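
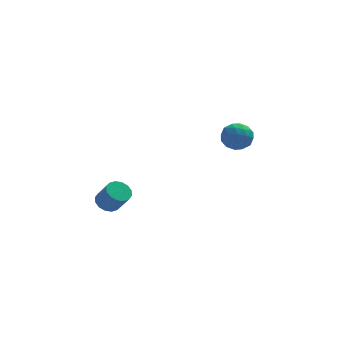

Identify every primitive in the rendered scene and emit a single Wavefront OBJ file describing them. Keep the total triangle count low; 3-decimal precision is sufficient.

v 3.285 2.246 0.709
v 4.297 2.308 0.395
v 3.403 0.532 0.745
v 4.415 0.594 0.431
v 4.139 0.925 1.401
v 4.067 1.984 1.379
v 3.633 0.856 -0.239
v 3.561 1.915 -0.261
v 4.513 1.449 -0.192
v 4.825 1.492 0.822
v 2.875 1.348 0.318
v 3.187 1.391 1.332
v 3.781 2.427 0.549
v 3.919 0.413 0.591
v 3.757 0.607 1.162
v 4.352 0.644 0.977
v 3.645 2.237 1.128
v 4.24 2.274 0.942
v 4.147 1.461 1.534
v 3.46 0.566 0.198
v 4.055 0.603 0.012
v 3.348 2.196 0.163
v 3.943 2.233 -0.022
v 3.553 1.379 -0.394
v 4.502 1.959 0.019
v 4.572 0.952 0.04
v 4.112 1.106 -0.353
v 4.069 1.728 -0.366
v 4.686 1.985 0.615
v 4.755 0.977 0.636
v 4.593 1.172 1.207
v 4.551 1.794 1.194
v 4.813 1.48 0.271
v 2.945 1.863 0.504
v 3.014 0.855 0.525
v 3.149 1.046 -0.054
v 3.107 1.668 -0.067
v 3.128 1.888 1.1
v 3.198 0.881 1.121
v 3.631 1.112 1.506
v 3.588 1.734 1.493
v 2.887 1.36 0.869
v -4.176 -2.271 -2.281
v -3.628 -1.678 -2.217
v -3.017 -2.375 -0.975
v -3.564 -2.969 -1.039
v -3.954 -1.551 -1.986
v -3.343 -2.248 -0.743
v -4.339 -1.617 -1.833
v -3.728 -2.314 -0.591
v -4.68 -1.858 -1.801
v -4.069 -2.555 -0.559
v -4.886 -2.21 -1.897
v -4.275 -2.907 -0.655
v -4.902 -2.579 -2.096
v -4.291 -3.276 -0.854
v -4.723 -2.865 -2.345
v -4.112 -3.562 -1.103
v -4.397 -2.992 -2.577
v -3.786 -3.689 -1.334
v -4.012 -2.926 -2.729
v -3.401 -3.623 -1.487
v -3.671 -2.685 -2.761
v -3.06 -3.382 -1.519
v -3.465 -2.333 -2.665
v -2.854 -3.03 -1.423
v -3.449 -1.964 -2.466
v -2.838 -2.661 -1.224
f 1 38 17
f 38 12 41
f 17 41 6
f 38 41 17
f 1 17 13
f 17 6 18
f 13 18 2
f 17 18 13
f 1 13 22
f 13 2 23
f 22 23 8
f 13 23 22
f 1 22 34
f 22 8 37
f 34 37 11
f 22 37 34
f 1 34 38
f 34 11 42
f 38 42 12
f 34 42 38
f 2 18 29
f 18 6 32
f 29 32 10
f 18 32 29
f 6 41 19
f 41 12 40
f 19 40 5
f 41 40 19
f 12 42 39
f 42 11 35
f 39 35 3
f 42 35 39
f 11 37 36
f 37 8 24
f 36 24 7
f 37 24 36
f 8 23 28
f 23 2 25
f 28 25 9
f 23 25 28
f 4 30 16
f 30 10 31
f 16 31 5
f 30 31 16
f 4 16 14
f 16 5 15
f 14 15 3
f 16 15 14
f 4 14 21
f 14 3 20
f 21 20 7
f 14 20 21
f 4 21 26
f 21 7 27
f 26 27 9
f 21 27 26
f 4 26 30
f 26 9 33
f 30 33 10
f 26 33 30
f 5 31 19
f 31 10 32
f 19 32 6
f 31 32 19
f 3 15 39
f 15 5 40
f 39 40 12
f 15 40 39
f 7 20 36
f 20 3 35
f 36 35 11
f 20 35 36
f 9 27 28
f 27 7 24
f 28 24 8
f 27 24 28
f 10 33 29
f 33 9 25
f 29 25 2
f 33 25 29
f 44 43 47
f 44 47 45
f 45 47 48
f 45 48 46
f 47 43 49
f 47 49 48
f 48 49 50
f 48 50 46
f 49 43 51
f 49 51 50
f 50 51 52
f 50 52 46
f 51 43 53
f 51 53 52
f 52 53 54
f 52 54 46
f 53 43 55
f 53 55 54
f 54 55 56
f 54 56 46
f 55 43 57
f 55 57 56
f 56 57 58
f 56 58 46
f 57 43 59
f 57 59 58
f 58 59 60
f 58 60 46
f 59 43 61
f 59 61 60
f 60 61 62
f 60 62 46
f 61 43 63
f 61 63 62
f 62 63 64
f 62 64 46
f 63 43 65
f 63 65 64
f 64 65 66
f 64 66 46
f 65 43 67
f 65 67 66
f 66 67 68
f 66 68 46
f 67 43 44
f 67 44 68
f 68 44 45
f 68 45 46



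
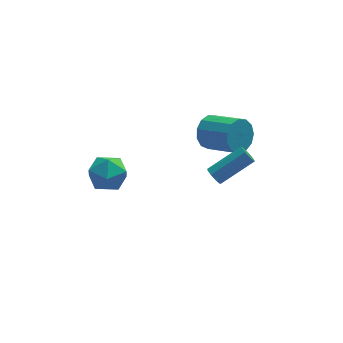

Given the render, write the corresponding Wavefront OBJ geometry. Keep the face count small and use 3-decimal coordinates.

v 1.021 -3.183 0.571
v 1.291 -3.469 0.216
v 3.049 -3.123 1.273
v 2.779 -2.837 1.629
v 1.283 -3.12 0.115
v 3.041 -2.775 1.172
v 1.153 -2.801 0.228
v 2.911 -2.456 1.285
v 0.961 -2.661 0.501
v 2.719 -2.315 1.558
v 0.797 -2.764 0.807
v 2.555 -2.419 1.865
v 0.738 -3.064 1.003
v 2.496 -2.718 2.061
v 0.811 -3.419 0.997
v 2.569 -3.073 2.054
v 0.983 -3.663 0.792
v 2.741 -3.318 1.849
v 1.173 -3.683 0.483
v 2.93 -3.337 1.54
v -3.898 1.125 -1.166
v -2.776 0.847 -1.207
v -4.324 -0.467 -2.053
v -3.202 -0.745 -2.094
v -3.761 -0.739 -1.081
v -3.497 0.244 -0.533
v -3.603 0.136 -2.727
v -3.339 1.119 -2.179
v -2.594 0.235 -2.172
v -2.691 -0.305 -1.154
v -4.409 0.685 -2.106
v -4.506 0.145 -1.088
v 1.734 0.488 0.324
v 2.331 0.522 -0.478
v 3.503 -0.894 0.335
v 2.906 -0.928 1.136
v 2.534 0.9 -0.113
v 3.706 -0.516 0.7
v 2.483 1.147 0.391
v 3.655 -0.269 1.204
v 2.194 1.185 0.874
v 3.367 -0.231 1.686
v 1.759 1.001 1.181
v 2.932 -0.415 1.994
v 1.316 0.655 1.217
v 2.489 -0.761 2.03
v 1.006 0.256 0.969
v 2.178 -1.16 1.781
v 0.927 -0.07 0.516
v 2.099 -1.486 1.329
v 1.104 -0.219 0.002
v 2.276 -1.635 0.815
v 1.481 -0.143 -0.41
v 2.653 -1.559 0.403
v 1.938 0.133 -0.589
v 3.11 -1.283 0.224
f 2 1 5
f 2 5 3
f 3 5 6
f 3 6 4
f 5 1 7
f 5 7 6
f 6 7 8
f 6 8 4
f 7 1 9
f 7 9 8
f 8 9 10
f 8 10 4
f 9 1 11
f 9 11 10
f 10 11 12
f 10 12 4
f 11 1 13
f 11 13 12
f 12 13 14
f 12 14 4
f 13 1 15
f 13 15 14
f 14 15 16
f 14 16 4
f 15 1 17
f 15 17 16
f 16 17 18
f 16 18 4
f 17 1 19
f 17 19 18
f 18 19 20
f 18 20 4
f 19 1 2
f 19 2 20
f 20 2 3
f 20 3 4
f 21 32 26
f 21 26 22
f 21 22 28
f 21 28 31
f 21 31 32
f 22 26 30
f 26 32 25
f 32 31 23
f 31 28 27
f 28 22 29
f 24 30 25
f 24 25 23
f 24 23 27
f 24 27 29
f 24 29 30
f 25 30 26
f 23 25 32
f 27 23 31
f 29 27 28
f 30 29 22
f 34 33 37
f 34 37 35
f 35 37 38
f 35 38 36
f 37 33 39
f 37 39 38
f 38 39 40
f 38 40 36
f 39 33 41
f 39 41 40
f 40 41 42
f 40 42 36
f 41 33 43
f 41 43 42
f 42 43 44
f 42 44 36
f 43 33 45
f 43 45 44
f 44 45 46
f 44 46 36
f 45 33 47
f 45 47 46
f 46 47 48
f 46 48 36
f 47 33 49
f 47 49 48
f 48 49 50
f 48 50 36
f 49 33 51
f 49 51 50
f 50 51 52
f 50 52 36
f 51 33 53
f 51 53 52
f 52 53 54
f 52 54 36
f 53 33 55
f 53 55 54
f 54 55 56
f 54 56 36
f 55 33 34
f 55 34 56
f 56 34 35
f 56 35 36



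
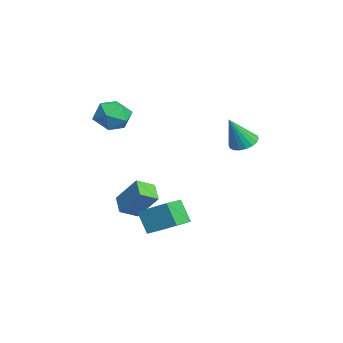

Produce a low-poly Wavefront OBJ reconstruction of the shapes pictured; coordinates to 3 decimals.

v -1.223 4.178 1.407
v -0.415 4.549 1.379
v -0.737 3.262 3.313
v -0.631 4.823 1.566
v -0.965 4.969 1.721
v -1.35 4.959 1.814
v -1.71 4.793 1.826
v -1.973 4.506 1.756
v -2.088 4.154 1.616
v -2.031 3.806 1.434
v -1.815 3.532 1.248
v -1.481 3.386 1.092
v -1.096 3.397 0.999
v -0.736 3.562 0.987
v -0.473 3.849 1.058
v -0.358 4.202 1.198
v -2.39 -2.656 -4.141
v -3.575 -2.738 -3.522
v -2.754 -1.574 -4.697
v -3.94 -1.656 -4.079
v -1.62 -1.564 -2.521
v -2.806 -1.646 -1.903
v -1.985 -0.482 -3.078
v -3.17 -0.564 -2.459
v -2.011 -2.522 4.267
v -1.427 -3.403 3.658
v -3.473 -2.577 2.942
v -2.889 -3.458 2.333
v -3.366 -3.689 3.432
v -2.463 -3.655 4.25
v -2.437 -2.325 2.35
v -1.534 -2.291 3.168
v -1.69 -3.281 2.474
v -2.264 -4.124 3.142
v -2.636 -1.856 3.458
v -3.21 -2.699 4.126
v -0.895 -0.435 -5.03
v -1.587 -0.908 -3.621
v 0.056 1.072 -4.057
v -0.636 0.598 -2.648
v 0.316 -1.378 -4.752
v -0.376 -1.852 -3.343
v 1.267 0.128 -3.779
v 0.575 -0.345 -2.37
f 2 1 4
f 2 4 3
f 4 1 5
f 4 5 3
f 5 1 6
f 5 6 3
f 6 1 7
f 6 7 3
f 7 1 8
f 7 8 3
f 8 1 9
f 8 9 3
f 9 1 10
f 9 10 3
f 10 1 11
f 10 11 3
f 11 1 12
f 11 12 3
f 12 1 13
f 12 13 3
f 13 1 14
f 13 14 3
f 14 1 15
f 14 15 3
f 15 1 16
f 15 16 3
f 16 1 2
f 16 2 3
f 18 20 17
f 21 18 17
f 17 20 19
f 19 21 17
f 18 24 20
f 22 18 21
f 22 24 18
f 20 24 19
f 23 21 19
f 19 24 23
f 23 22 21
f 24 22 23
f 25 36 30
f 25 30 26
f 25 26 32
f 25 32 35
f 25 35 36
f 26 30 34
f 30 36 29
f 36 35 27
f 35 32 31
f 32 26 33
f 28 34 29
f 28 29 27
f 28 27 31
f 28 31 33
f 28 33 34
f 29 34 30
f 27 29 36
f 31 27 35
f 33 31 32
f 34 33 26
f 38 40 37
f 41 38 37
f 37 40 39
f 39 41 37
f 38 44 40
f 42 38 41
f 42 44 38
f 40 44 39
f 43 41 39
f 39 44 43
f 43 42 41
f 44 42 43



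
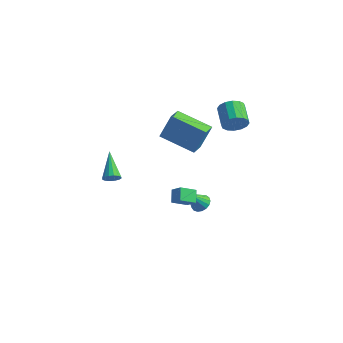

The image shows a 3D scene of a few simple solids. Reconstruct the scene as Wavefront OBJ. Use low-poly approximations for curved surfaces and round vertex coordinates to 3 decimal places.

v -0.419 -1.537 2.575
v -0.02 -0.971 4.018
v -0.601 -0.52 2.227
v -0.202 0.046 3.669
v 1.622 -1.386 1.951
v 2.021 -0.82 3.393
v 1.44 -0.369 1.602
v 1.839 0.197 3.045
v 2.779 1.07 3.044
v 3.214 1.16 3.673
v 2.415 2.141 4.085
v 1.981 2.05 3.456
v 3.374 1.404 3.402
v 2.575 2.385 3.813
v 3.374 1.558 3.034
v 2.575 2.539 3.445
v 3.215 1.582 2.669
v 2.416 2.563 3.081
v 2.939 1.468 2.405
v 2.141 2.449 2.816
v 2.621 1.247 2.312
v 1.822 2.228 2.723
v 2.345 0.979 2.415
v 1.546 1.96 2.827
v 2.185 0.735 2.687
v 1.386 1.716 3.098
v 2.185 0.581 3.055
v 1.386 1.562 3.466
v 2.344 0.557 3.419
v 1.545 1.538 3.831
v 2.619 0.671 3.684
v 1.821 1.652 4.095
v 2.938 0.892 3.777
v 2.139 1.873 4.188
v 0.788 0.919 -4.588
v 1.297 1.099 -4.283
v 0.312 0.201 -3.372
v 1.102 1.316 -4.23
v 0.835 1.443 -4.26
v 0.558 1.449 -4.365
v 0.333 1.334 -4.521
v 0.212 1.124 -4.692
v 0.224 0.867 -4.84
v 0.364 0.621 -4.929
v 0.602 0.444 -4.941
v 0.882 0.376 -4.872
v 1.141 0.432 -4.737
v 1.319 0.599 -4.569
v 1.375 0.84 -4.405
v 0.687 -2.18 -2.131
v 1.287 -2.276 -1.596
v 0.354 -1.565 -1.647
v 0.954 -1.662 -1.111
v 1.266 -1.458 -2.649
v 1.866 -1.555 -2.113
v 0.933 -0.844 -2.164
v 1.533 -0.94 -1.629
v -2.132 -3.687 -0.137
v -1.902 -3.846 0.314
v -3.068 -2.393 0.797
v -1.736 -3.653 0.213
v -1.675 -3.469 0.019
v -1.737 -3.344 -0.217
v -1.905 -3.31 -0.431
v -2.133 -3.378 -0.567
v -2.362 -3.528 -0.587
v -2.529 -3.722 -0.487
v -2.589 -3.906 -0.292
v -2.527 -4.031 -0.056
v -2.36 -4.064 0.158
v -2.131 -3.997 0.294
f 2 4 1
f 5 2 1
f 1 4 3
f 3 5 1
f 2 8 4
f 6 2 5
f 6 8 2
f 4 8 3
f 7 5 3
f 3 8 7
f 7 6 5
f 8 6 7
f 10 9 13
f 10 13 11
f 11 13 14
f 11 14 12
f 13 9 15
f 13 15 14
f 14 15 16
f 14 16 12
f 15 9 17
f 15 17 16
f 16 17 18
f 16 18 12
f 17 9 19
f 17 19 18
f 18 19 20
f 18 20 12
f 19 9 21
f 19 21 20
f 20 21 22
f 20 22 12
f 21 9 23
f 21 23 22
f 22 23 24
f 22 24 12
f 23 9 25
f 23 25 24
f 24 25 26
f 24 26 12
f 25 9 27
f 25 27 26
f 26 27 28
f 26 28 12
f 27 9 29
f 27 29 28
f 28 29 30
f 28 30 12
f 29 9 31
f 29 31 30
f 30 31 32
f 30 32 12
f 31 9 33
f 31 33 32
f 32 33 34
f 32 34 12
f 33 9 10
f 33 10 34
f 34 10 11
f 34 11 12
f 36 35 38
f 36 38 37
f 38 35 39
f 38 39 37
f 39 35 40
f 39 40 37
f 40 35 41
f 40 41 37
f 41 35 42
f 41 42 37
f 42 35 43
f 42 43 37
f 43 35 44
f 43 44 37
f 44 35 45
f 44 45 37
f 45 35 46
f 45 46 37
f 46 35 47
f 46 47 37
f 47 35 48
f 47 48 37
f 48 35 49
f 48 49 37
f 49 35 36
f 49 36 37
f 51 53 50
f 54 51 50
f 50 53 52
f 52 54 50
f 51 57 53
f 55 51 54
f 55 57 51
f 53 57 52
f 56 54 52
f 52 57 56
f 56 55 54
f 57 55 56
f 59 58 61
f 59 61 60
f 61 58 62
f 61 62 60
f 62 58 63
f 62 63 60
f 63 58 64
f 63 64 60
f 64 58 65
f 64 65 60
f 65 58 66
f 65 66 60
f 66 58 67
f 66 67 60
f 67 58 68
f 67 68 60
f 68 58 69
f 68 69 60
f 69 58 70
f 69 70 60
f 70 58 71
f 70 71 60
f 71 58 59
f 71 59 60



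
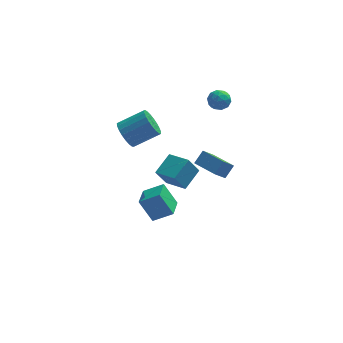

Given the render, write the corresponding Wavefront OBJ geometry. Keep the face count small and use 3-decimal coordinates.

v -0.615 0.858 -0.164
v -0.069 1.366 0.547
v 0.061 1.427 -1.09
v 0.607 1.935 -0.379
v 0.533 -0.435 -0.121
v 1.079 0.073 0.59
v 1.209 0.134 -1.047
v 1.755 0.642 -0.336
v 1.158 3.635 3.586
v 1.521 3.444 4.247
v 0.479 2.576 3.653
v 0.842 2.385 4.314
v 0.349 2.987 4.301
v 0.768 3.641 4.259
v 1.232 2.379 3.641
v 1.651 3.033 3.599
v 1.566 2.668 4.281
v 1.021 3.044 4.689
v 0.979 2.976 3.211
v 0.434 3.352 3.619
v 1.399 3.632 3.911
v 0.601 2.388 3.989
v 0.311 2.741 3.981
v 0.524 2.629 4.37
v 0.956 3.748 3.918
v 1.17 3.636 4.306
v 0.481 3.367 4.338
v 0.83 2.384 3.594
v 1.044 2.272 3.982
v 1.476 3.391 3.53
v 1.689 3.279 3.919
v 1.519 2.653 3.562
v 1.639 3.064 4.319
v 1.24 2.442 4.359
v 1.469 2.438 3.963
v 1.716 2.823 3.939
v 1.318 3.285 4.559
v 0.919 2.663 4.598
v 0.629 3.016 4.59
v 0.876 3.401 4.566
v 1.345 2.829 4.579
v 1.081 3.357 3.302
v 0.682 2.735 3.341
v 1.124 2.619 3.334
v 1.371 3.004 3.31
v 0.76 3.578 3.541
v 0.361 2.956 3.581
v 0.284 3.197 3.961
v 0.531 3.582 3.937
v 0.655 3.191 3.321
v -3.195 -0.046 -4.88
v -4.008 0.431 -3.418
v -2.875 1.429 -5.184
v -3.689 1.907 -3.722
v -1.931 -0.167 -4.138
v -2.745 0.311 -2.676
v -1.612 1.309 -4.442
v -2.425 1.786 -2.98
v -4.737 0.401 3.126
v -4.273 -0.139 2.453
v -2.658 0.118 3.361
v -3.123 0.659 4.034
v -4.244 0.236 2.296
v -2.63 0.493 3.203
v -4.301 0.639 2.282
v -2.686 0.896 3.189
v -4.433 1.001 2.414
v -2.818 1.259 3.321
v -4.617 1.26 2.669
v -3.003 1.517 3.576
v -4.823 1.37 3.003
v -3.208 1.627 3.911
v -5.013 1.312 3.359
v -3.399 1.57 4.266
v -5.156 1.098 3.674
v -3.541 1.355 4.582
v -5.227 0.762 3.895
v -3.612 1.02 4.802
v -5.213 0.364 3.983
v -3.598 0.622 4.89
v -5.116 -0.027 3.922
v -3.502 0.23 4.83
v -4.955 -0.344 3.724
v -3.34 -0.087 4.632
v -4.755 -0.533 3.423
v -3.14 -0.275 4.33
v -4.553 -0.559 3.07
v -2.938 -0.302 3.978
v -4.382 -0.42 2.727
v -2.767 -0.163 3.635
v -2.415 -1.472 0.132
v -3.068 -1.726 1.379
v -1.541 -0.361 0.816
v -2.194 -0.615 2.063
v -1.346 -2.525 0.477
v -1.999 -2.779 1.724
v -0.472 -1.414 1.161
v -1.125 -1.668 2.408
f 2 4 1
f 5 2 1
f 1 4 3
f 3 5 1
f 2 8 4
f 6 2 5
f 6 8 2
f 4 8 3
f 7 5 3
f 3 8 7
f 7 6 5
f 8 6 7
f 9 46 25
f 46 20 49
f 25 49 14
f 46 49 25
f 9 25 21
f 25 14 26
f 21 26 10
f 25 26 21
f 9 21 30
f 21 10 31
f 30 31 16
f 21 31 30
f 9 30 42
f 30 16 45
f 42 45 19
f 30 45 42
f 9 42 46
f 42 19 50
f 46 50 20
f 42 50 46
f 10 26 37
f 26 14 40
f 37 40 18
f 26 40 37
f 14 49 27
f 49 20 48
f 27 48 13
f 49 48 27
f 20 50 47
f 50 19 43
f 47 43 11
f 50 43 47
f 19 45 44
f 45 16 32
f 44 32 15
f 45 32 44
f 16 31 36
f 31 10 33
f 36 33 17
f 31 33 36
f 12 38 24
f 38 18 39
f 24 39 13
f 38 39 24
f 12 24 22
f 24 13 23
f 22 23 11
f 24 23 22
f 12 22 29
f 22 11 28
f 29 28 15
f 22 28 29
f 12 29 34
f 29 15 35
f 34 35 17
f 29 35 34
f 12 34 38
f 34 17 41
f 38 41 18
f 34 41 38
f 13 39 27
f 39 18 40
f 27 40 14
f 39 40 27
f 11 23 47
f 23 13 48
f 47 48 20
f 23 48 47
f 15 28 44
f 28 11 43
f 44 43 19
f 28 43 44
f 17 35 36
f 35 15 32
f 36 32 16
f 35 32 36
f 18 41 37
f 41 17 33
f 37 33 10
f 41 33 37
f 52 54 51
f 55 52 51
f 51 54 53
f 53 55 51
f 52 58 54
f 56 52 55
f 56 58 52
f 54 58 53
f 57 55 53
f 53 58 57
f 57 56 55
f 58 56 57
f 60 59 63
f 60 63 61
f 61 63 64
f 61 64 62
f 63 59 65
f 63 65 64
f 64 65 66
f 64 66 62
f 65 59 67
f 65 67 66
f 66 67 68
f 66 68 62
f 67 59 69
f 67 69 68
f 68 69 70
f 68 70 62
f 69 59 71
f 69 71 70
f 70 71 72
f 70 72 62
f 71 59 73
f 71 73 72
f 72 73 74
f 72 74 62
f 73 59 75
f 73 75 74
f 74 75 76
f 74 76 62
f 75 59 77
f 75 77 76
f 76 77 78
f 76 78 62
f 77 59 79
f 77 79 78
f 78 79 80
f 78 80 62
f 79 59 81
f 79 81 80
f 80 81 82
f 80 82 62
f 81 59 83
f 81 83 82
f 82 83 84
f 82 84 62
f 83 59 85
f 83 85 84
f 84 85 86
f 84 86 62
f 85 59 87
f 85 87 86
f 86 87 88
f 86 88 62
f 87 59 89
f 87 89 88
f 88 89 90
f 88 90 62
f 89 59 60
f 89 60 90
f 90 60 61
f 90 61 62
f 92 94 91
f 95 92 91
f 91 94 93
f 93 95 91
f 92 98 94
f 96 92 95
f 96 98 92
f 94 98 93
f 97 95 93
f 93 98 97
f 97 96 95
f 98 96 97



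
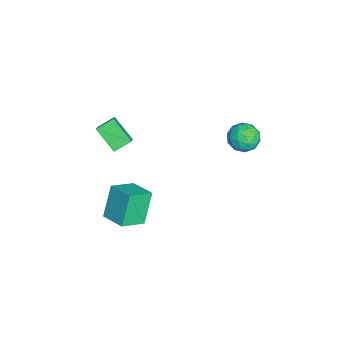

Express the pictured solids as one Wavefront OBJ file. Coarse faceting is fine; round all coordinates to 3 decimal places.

v -2.018 2.782 3.723
v -1.357 2.865 3.175
v -1.383 1.695 4.325
v -0.722 1.778 3.777
v -0.858 2.376 4.383
v -1.25 3.048 4.011
v -1.49 1.512 3.489
v -1.882 2.184 3.117
v -1.031 2.079 3.031
v -0.64 2.614 3.583
v -2.1 1.946 3.917
v -1.709 2.481 4.469
v -1.743 2.919 3.396
v -0.997 1.641 4.104
v -1.077 1.993 4.46
v -0.688 2.041 4.138
v -1.68 3.027 3.887
v -1.292 3.075 3.565
v -0.998 2.788 4.275
v -1.448 1.485 3.935
v -1.06 1.533 3.613
v -2.052 2.519 3.362
v -1.663 2.567 3.04
v -1.742 1.772 3.225
v -1.163 2.506 2.989
v -0.79 1.867 3.343
v -1.241 1.711 3.174
v -1.472 2.105 2.955
v -0.933 2.82 3.314
v -0.56 2.181 3.668
v -0.64 2.533 4.024
v -0.87 2.928 3.805
v -0.741 2.358 3.229
v -2.18 2.379 3.832
v -1.807 1.74 4.186
v -1.87 1.632 3.695
v -2.1 2.027 3.476
v -1.95 2.693 4.157
v -1.577 2.054 4.511
v -1.268 2.455 4.545
v -1.499 2.849 4.326
v -1.999 2.202 4.271
v 2.106 -3.151 1.218
v 1.278 -2.813 2.746
v 3.026 -2.238 1.515
v 2.199 -1.9 3.043
v 2.881 -4.14 1.857
v 2.054 -3.802 3.385
v 3.802 -3.227 2.154
v 2.974 -2.889 3.682
v -3.133 -4.813 2.432
v -2.367 -4.818 3.075
v -3.516 -3.989 2.895
v -2.75 -3.994 3.538
v -2.33 -3.906 1.482
v -1.564 -3.911 2.125
v -2.713 -3.082 1.945
v -1.947 -3.087 2.588
f 1 38 17
f 38 12 41
f 17 41 6
f 38 41 17
f 1 17 13
f 17 6 18
f 13 18 2
f 17 18 13
f 1 13 22
f 13 2 23
f 22 23 8
f 13 23 22
f 1 22 34
f 22 8 37
f 34 37 11
f 22 37 34
f 1 34 38
f 34 11 42
f 38 42 12
f 34 42 38
f 2 18 29
f 18 6 32
f 29 32 10
f 18 32 29
f 6 41 19
f 41 12 40
f 19 40 5
f 41 40 19
f 12 42 39
f 42 11 35
f 39 35 3
f 42 35 39
f 11 37 36
f 37 8 24
f 36 24 7
f 37 24 36
f 8 23 28
f 23 2 25
f 28 25 9
f 23 25 28
f 4 30 16
f 30 10 31
f 16 31 5
f 30 31 16
f 4 16 14
f 16 5 15
f 14 15 3
f 16 15 14
f 4 14 21
f 14 3 20
f 21 20 7
f 14 20 21
f 4 21 26
f 21 7 27
f 26 27 9
f 21 27 26
f 4 26 30
f 26 9 33
f 30 33 10
f 26 33 30
f 5 31 19
f 31 10 32
f 19 32 6
f 31 32 19
f 3 15 39
f 15 5 40
f 39 40 12
f 15 40 39
f 7 20 36
f 20 3 35
f 36 35 11
f 20 35 36
f 9 27 28
f 27 7 24
f 28 24 8
f 27 24 28
f 10 33 29
f 33 9 25
f 29 25 2
f 33 25 29
f 44 46 43
f 47 44 43
f 43 46 45
f 45 47 43
f 44 50 46
f 48 44 47
f 48 50 44
f 46 50 45
f 49 47 45
f 45 50 49
f 49 48 47
f 50 48 49
f 52 54 51
f 55 52 51
f 51 54 53
f 53 55 51
f 52 58 54
f 56 52 55
f 56 58 52
f 54 58 53
f 57 55 53
f 53 58 57
f 57 56 55
f 58 56 57



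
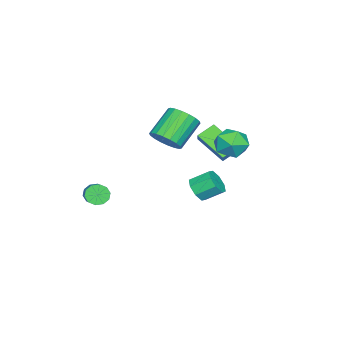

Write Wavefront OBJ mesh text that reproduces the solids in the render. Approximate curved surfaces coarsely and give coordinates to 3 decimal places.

v 2.149 -3.777 -2.519
v 2.456 -3.737 -3.033
v 3.757 -2.942 -2.195
v 3.451 -2.983 -1.681
v 2.248 -3.432 -3
v 3.549 -2.637 -2.161
v 2.002 -3.259 -2.783
v 3.304 -2.464 -1.944
v 1.813 -3.284 -2.465
v 3.114 -2.489 -1.626
v 1.752 -3.497 -2.168
v 3.053 -2.703 -1.329
v 1.843 -3.818 -2.005
v 3.144 -3.023 -1.167
v 2.051 -4.123 -2.039
v 3.352 -3.328 -1.2
v 2.296 -4.296 -2.256
v 3.598 -3.501 -1.417
v 2.486 -4.271 -2.574
v 3.787 -3.476 -1.735
v 2.547 -4.057 -2.871
v 3.848 -3.263 -2.032
v -2.296 1.596 -0.528
v -2.651 0.127 0.449
v -1.728 1.846 0.053
v -2.083 0.376 1.03
v -1.557 1.084 -1.03
v -1.912 -0.386 -0.053
v -0.989 1.333 -0.449
v -1.344 -0.136 0.528
v 0.287 3.016 2.098
v 1.066 3.503 1.918
v 0.994 1.737 1.702
v 1.773 2.224 1.522
v 1.475 2.128 2.404
v 1.038 2.918 2.648
v 1.022 2.322 0.972
v 0.585 3.112 1.216
v 1.52 3.073 1.222
v 1.8 2.954 2.107
v 0.26 2.286 1.513
v 0.54 2.167 2.398
v -1.814 -0.35 -3.501
v -1.102 -0.125 -3.424
v -1.455 0.775 -2.801
v -2.166 0.55 -2.879
v -1.354 0.098 -3.889
v -1.707 0.999 -3.267
v -1.875 0.059 -4.127
v -2.228 0.959 -3.504
v -2.36 -0.22 -3.998
v -2.713 0.68 -3.376
v -2.525 -0.575 -3.579
v -2.878 0.325 -2.956
v -2.273 -0.799 -3.113
v -2.626 0.102 -2.491
v -1.752 -0.759 -2.876
v -2.105 0.141 -2.253
v -1.267 -0.48 -3.004
v -1.62 0.42 -2.382
v -0.273 -1.305 0.419
v 0.073 -1.869 0.999
v -1.241 -1.499 2.141
v -1.587 -0.935 1.561
v 0.248 -1.531 1.091
v -1.066 -1.161 2.233
v 0.32 -1.148 1.05
v -0.994 -0.779 2.192
v 0.274 -0.796 0.884
v -1.04 -0.427 2.026
v 0.121 -0.545 0.626
v -1.194 -0.176 1.768
v -0.111 -0.445 0.327
v -1.425 -0.075 1.469
v -0.375 -0.514 0.046
v -1.689 -0.145 1.188
v -0.619 -0.741 -0.161
v -1.933 -0.371 0.981
v -0.794 -1.079 -0.253
v -2.108 -0.709 0.889
v -0.866 -1.461 -0.212
v -2.18 -1.092 0.93
v -0.82 -1.813 -0.046
v -2.134 -1.444 1.096
v -0.666 -2.064 0.212
v -1.981 -1.695 1.354
v -0.435 -2.165 0.511
v -1.749 -1.795 1.653
v -0.171 -2.095 0.792
v -1.485 -1.726 1.934
f 2 1 5
f 2 5 3
f 3 5 6
f 3 6 4
f 5 1 7
f 5 7 6
f 6 7 8
f 6 8 4
f 7 1 9
f 7 9 8
f 8 9 10
f 8 10 4
f 9 1 11
f 9 11 10
f 10 11 12
f 10 12 4
f 11 1 13
f 11 13 12
f 12 13 14
f 12 14 4
f 13 1 15
f 13 15 14
f 14 15 16
f 14 16 4
f 15 1 17
f 15 17 16
f 16 17 18
f 16 18 4
f 17 1 19
f 17 19 18
f 18 19 20
f 18 20 4
f 19 1 21
f 19 21 20
f 20 21 22
f 20 22 4
f 21 1 2
f 21 2 22
f 22 2 3
f 22 3 4
f 24 26 23
f 27 24 23
f 23 26 25
f 25 27 23
f 24 30 26
f 28 24 27
f 28 30 24
f 26 30 25
f 29 27 25
f 25 30 29
f 29 28 27
f 30 28 29
f 31 42 36
f 31 36 32
f 31 32 38
f 31 38 41
f 31 41 42
f 32 36 40
f 36 42 35
f 42 41 33
f 41 38 37
f 38 32 39
f 34 40 35
f 34 35 33
f 34 33 37
f 34 37 39
f 34 39 40
f 35 40 36
f 33 35 42
f 37 33 41
f 39 37 38
f 40 39 32
f 44 43 47
f 44 47 45
f 45 47 48
f 45 48 46
f 47 43 49
f 47 49 48
f 48 49 50
f 48 50 46
f 49 43 51
f 49 51 50
f 50 51 52
f 50 52 46
f 51 43 53
f 51 53 52
f 52 53 54
f 52 54 46
f 53 43 55
f 53 55 54
f 54 55 56
f 54 56 46
f 55 43 57
f 55 57 56
f 56 57 58
f 56 58 46
f 57 43 59
f 57 59 58
f 58 59 60
f 58 60 46
f 59 43 44
f 59 44 60
f 60 44 45
f 60 45 46
f 62 61 65
f 62 65 63
f 63 65 66
f 63 66 64
f 65 61 67
f 65 67 66
f 66 67 68
f 66 68 64
f 67 61 69
f 67 69 68
f 68 69 70
f 68 70 64
f 69 61 71
f 69 71 70
f 70 71 72
f 70 72 64
f 71 61 73
f 71 73 72
f 72 73 74
f 72 74 64
f 73 61 75
f 73 75 74
f 74 75 76
f 74 76 64
f 75 61 77
f 75 77 76
f 76 77 78
f 76 78 64
f 77 61 79
f 77 79 78
f 78 79 80
f 78 80 64
f 79 61 81
f 79 81 80
f 80 81 82
f 80 82 64
f 81 61 83
f 81 83 82
f 82 83 84
f 82 84 64
f 83 61 85
f 83 85 84
f 84 85 86
f 84 86 64
f 85 61 87
f 85 87 86
f 86 87 88
f 86 88 64
f 87 61 89
f 87 89 88
f 88 89 90
f 88 90 64
f 89 61 62
f 89 62 90
f 90 62 63
f 90 63 64



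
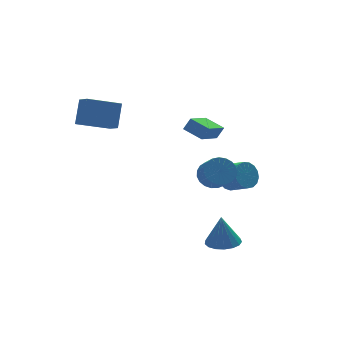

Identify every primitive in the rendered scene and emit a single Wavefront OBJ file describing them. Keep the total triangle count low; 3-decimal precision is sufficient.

v 3.103 -0.123 -1.352
v 3.905 -0.006 -1.808
v 4.419 -1.099 -1.183
v 3.617 -1.217 -0.728
v 3.958 0.232 -1.435
v 4.473 -0.862 -0.811
v 3.816 0.388 -1.044
v 4.33 -0.705 -0.419
v 3.51 0.427 -0.723
v 4.024 -0.666 -0.099
v 3.11 0.341 -0.546
v 3.625 -0.753 0.078
v 2.71 0.147 -0.554
v 3.224 -0.946 0.07
v 2.399 -0.108 -0.745
v 2.913 -1.201 -0.12
v 2.249 -0.367 -1.075
v 2.763 -1.46 -0.45
v 2.295 -0.57 -1.468
v 2.81 -1.663 -0.844
v 2.526 -0.671 -1.835
v 3.041 -1.764 -1.211
v 2.889 -0.646 -2.091
v 3.404 -1.739 -1.467
v 3.301 -0.502 -2.178
v 3.816 -1.595 -1.554
v 3.668 -0.271 -2.076
v 4.182 -1.364 -1.451
v 1.256 -3.079 -4.492
v 1.866 -2.262 -4.528
v 1.184 -2.941 -2.568
v 1.416 -2.074 -4.558
v 0.93 -2.116 -4.573
v 0.519 -2.379 -4.57
v 0.276 -2.802 -4.549
v 0.258 -3.289 -4.514
v 0.469 -3.727 -4.475
v 0.86 -4.018 -4.439
v 1.342 -4.093 -4.416
v 1.804 -3.936 -4.41
v 2.141 -3.582 -4.422
v 2.275 -3.114 -4.451
v 2.176 -2.637 -4.489
v 1.715 -0.856 -0.423
v 2.11 -1.426 -1.087
v 2.02 -2.474 -0.241
v 1.625 -1.904 0.423
v 2.431 -1.294 -0.89
v 2.341 -2.342 -0.044
v 2.628 -1.086 -0.611
v 2.538 -2.134 0.235
v 2.667 -0.839 -0.301
v 2.577 -1.887 0.545
v 2.542 -0.594 -0.011
v 2.452 -1.643 0.835
v 2.273 -0.395 0.207
v 2.184 -1.443 1.053
v 1.909 -0.275 0.317
v 1.819 -1.324 1.163
v 1.51 -0.256 0.298
v 1.42 -1.305 1.144
v 1.147 -0.341 0.155
v 1.057 -1.389 1.001
v 0.883 -0.514 -0.088
v 0.793 -1.562 0.758
v 0.762 -0.747 -0.389
v 0.672 -1.795 0.457
v 0.806 -0.998 -0.696
v 0.716 -2.047 0.15
v 1.007 -1.225 -0.956
v 0.917 -2.273 -0.11
v 1.33 -1.388 -1.123
v 1.241 -2.436 -0.277
v 1.721 -1.459 -1.17
v 1.631 -2.507 -0.324
v -2.48 2.624 2.525
v -4.476 2.824 3.243
v -2.559 3.575 2.041
v -4.555 3.775 2.759
v -1.885 3.405 3.961
v -3.881 3.605 4.679
v -1.964 4.356 3.477
v -3.96 4.556 4.195
v 0.76 -1.332 2.835
v 1.179 -1.372 3.562
v 0.161 -0.251 3.241
v 0.58 -0.291 3.967
v 2.22 -0.229 2.053
v 2.639 -0.269 2.779
v 1.621 0.852 2.458
v 2.04 0.812 3.185
f 2 1 5
f 2 5 3
f 3 5 6
f 3 6 4
f 5 1 7
f 5 7 6
f 6 7 8
f 6 8 4
f 7 1 9
f 7 9 8
f 8 9 10
f 8 10 4
f 9 1 11
f 9 11 10
f 10 11 12
f 10 12 4
f 11 1 13
f 11 13 12
f 12 13 14
f 12 14 4
f 13 1 15
f 13 15 14
f 14 15 16
f 14 16 4
f 15 1 17
f 15 17 16
f 16 17 18
f 16 18 4
f 17 1 19
f 17 19 18
f 18 19 20
f 18 20 4
f 19 1 21
f 19 21 20
f 20 21 22
f 20 22 4
f 21 1 23
f 21 23 22
f 22 23 24
f 22 24 4
f 23 1 25
f 23 25 24
f 24 25 26
f 24 26 4
f 25 1 27
f 25 27 26
f 26 27 28
f 26 28 4
f 27 1 2
f 27 2 28
f 28 2 3
f 28 3 4
f 30 29 32
f 30 32 31
f 32 29 33
f 32 33 31
f 33 29 34
f 33 34 31
f 34 29 35
f 34 35 31
f 35 29 36
f 35 36 31
f 36 29 37
f 36 37 31
f 37 29 38
f 37 38 31
f 38 29 39
f 38 39 31
f 39 29 40
f 39 40 31
f 40 29 41
f 40 41 31
f 41 29 42
f 41 42 31
f 42 29 43
f 42 43 31
f 43 29 30
f 43 30 31
f 45 44 48
f 45 48 46
f 46 48 49
f 46 49 47
f 48 44 50
f 48 50 49
f 49 50 51
f 49 51 47
f 50 44 52
f 50 52 51
f 51 52 53
f 51 53 47
f 52 44 54
f 52 54 53
f 53 54 55
f 53 55 47
f 54 44 56
f 54 56 55
f 55 56 57
f 55 57 47
f 56 44 58
f 56 58 57
f 57 58 59
f 57 59 47
f 58 44 60
f 58 60 59
f 59 60 61
f 59 61 47
f 60 44 62
f 60 62 61
f 61 62 63
f 61 63 47
f 62 44 64
f 62 64 63
f 63 64 65
f 63 65 47
f 64 44 66
f 64 66 65
f 65 66 67
f 65 67 47
f 66 44 68
f 66 68 67
f 67 68 69
f 67 69 47
f 68 44 70
f 68 70 69
f 69 70 71
f 69 71 47
f 70 44 72
f 70 72 71
f 71 72 73
f 71 73 47
f 72 44 74
f 72 74 73
f 73 74 75
f 73 75 47
f 74 44 45
f 74 45 75
f 75 45 46
f 75 46 47
f 77 79 76
f 80 77 76
f 76 79 78
f 78 80 76
f 77 83 79
f 81 77 80
f 81 83 77
f 79 83 78
f 82 80 78
f 78 83 82
f 82 81 80
f 83 81 82
f 85 87 84
f 88 85 84
f 84 87 86
f 86 88 84
f 85 91 87
f 89 85 88
f 89 91 85
f 87 91 86
f 90 88 86
f 86 91 90
f 90 89 88
f 91 89 90



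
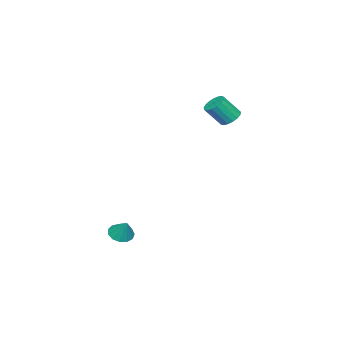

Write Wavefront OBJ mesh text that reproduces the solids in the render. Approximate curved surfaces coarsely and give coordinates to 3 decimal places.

v -3.635 1.172 2.317
v -3.113 1.592 2.307
v -2.543 0.909 3.414
v -3.065 0.488 3.423
v -3.323 1.734 2.503
v -2.753 1.051 3.61
v -3.604 1.748 2.657
v -3.034 1.065 3.763
v -3.893 1.63 2.732
v -3.323 0.947 3.839
v -4.122 1.406 2.712
v -3.552 0.723 3.819
v -4.24 1.129 2.602
v -3.67 0.446 3.709
v -4.219 0.862 2.426
v -3.649 0.179 3.533
v -4.064 0.665 2.225
v -3.494 -0.018 3.332
v -3.811 0.585 2.045
v -3.241 -0.098 3.152
v -3.518 0.639 1.928
v -2.948 -0.044 3.034
v -3.251 0.815 1.899
v -2.681 0.132 3.006
v -3.073 1.072 1.966
v -2.503 0.389 3.073
v -3.023 1.353 2.113
v -2.453 0.67 3.22
v 2.394 -1.887 -4.33
v 3.062 -1.987 -4.514
v 2.746 -1.333 -3.35
v 2.954 -1.641 -4.67
v 2.669 -1.373 -4.719
v 2.296 -1.269 -4.644
v 1.954 -1.36 -4.47
v 1.752 -1.619 -4.251
v 1.754 -1.962 -4.058
v 1.958 -2.282 -3.951
v 2.301 -2.476 -3.965
v 2.674 -2.483 -4.094
v 2.957 -2.301 -4.299
f 2 1 5
f 2 5 3
f 3 5 6
f 3 6 4
f 5 1 7
f 5 7 6
f 6 7 8
f 6 8 4
f 7 1 9
f 7 9 8
f 8 9 10
f 8 10 4
f 9 1 11
f 9 11 10
f 10 11 12
f 10 12 4
f 11 1 13
f 11 13 12
f 12 13 14
f 12 14 4
f 13 1 15
f 13 15 14
f 14 15 16
f 14 16 4
f 15 1 17
f 15 17 16
f 16 17 18
f 16 18 4
f 17 1 19
f 17 19 18
f 18 19 20
f 18 20 4
f 19 1 21
f 19 21 20
f 20 21 22
f 20 22 4
f 21 1 23
f 21 23 22
f 22 23 24
f 22 24 4
f 23 1 25
f 23 25 24
f 24 25 26
f 24 26 4
f 25 1 27
f 25 27 26
f 26 27 28
f 26 28 4
f 27 1 2
f 27 2 28
f 28 2 3
f 28 3 4
f 30 29 32
f 30 32 31
f 32 29 33
f 32 33 31
f 33 29 34
f 33 34 31
f 34 29 35
f 34 35 31
f 35 29 36
f 35 36 31
f 36 29 37
f 36 37 31
f 37 29 38
f 37 38 31
f 38 29 39
f 38 39 31
f 39 29 40
f 39 40 31
f 40 29 41
f 40 41 31
f 41 29 30
f 41 30 31



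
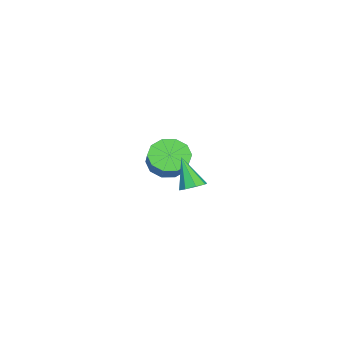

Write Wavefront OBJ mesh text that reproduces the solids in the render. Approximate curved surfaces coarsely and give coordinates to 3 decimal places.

v -4.157 0.132 -0.655
v -3.595 -0.382 -1.035
v -2.802 -0.025 -0.345
v -3.363 0.488 0.035
v -3.587 0.081 -1.284
v -2.794 0.437 -0.594
v -3.796 0.563 -1.293
v -3.003 0.919 -0.603
v -4.143 0.88 -1.058
v -3.349 1.237 -0.368
v -4.495 0.911 -0.669
v -3.702 1.268 0.02
v -4.718 0.645 -0.275
v -3.925 1.002 0.415
v -4.726 0.183 -0.026
v -3.933 0.539 0.664
v -4.517 -0.299 -0.017
v -3.724 0.057 0.673
v -4.171 -0.617 -0.252
v -3.377 -0.26 0.438
v -3.818 -0.648 -0.64
v -3.025 -0.291 0.049
v 0.933 2.861 0.403
v 1.344 3.105 0.609
v 0.627 2.319 1.657
v 1.013 3.325 0.623
v 0.635 3.274 0.509
v 0.432 2.981 0.332
v 0.523 2.617 0.197
v 0.854 2.397 0.183
v 1.231 2.448 0.297
v 1.434 2.742 0.474
f 2 1 5
f 2 5 3
f 3 5 6
f 3 6 4
f 5 1 7
f 5 7 6
f 6 7 8
f 6 8 4
f 7 1 9
f 7 9 8
f 8 9 10
f 8 10 4
f 9 1 11
f 9 11 10
f 10 11 12
f 10 12 4
f 11 1 13
f 11 13 12
f 12 13 14
f 12 14 4
f 13 1 15
f 13 15 14
f 14 15 16
f 14 16 4
f 15 1 17
f 15 17 16
f 16 17 18
f 16 18 4
f 17 1 19
f 17 19 18
f 18 19 20
f 18 20 4
f 19 1 21
f 19 21 20
f 20 21 22
f 20 22 4
f 21 1 2
f 21 2 22
f 22 2 3
f 22 3 4
f 24 23 26
f 24 26 25
f 26 23 27
f 26 27 25
f 27 23 28
f 27 28 25
f 28 23 29
f 28 29 25
f 29 23 30
f 29 30 25
f 30 23 31
f 30 31 25
f 31 23 32
f 31 32 25
f 32 23 24
f 32 24 25



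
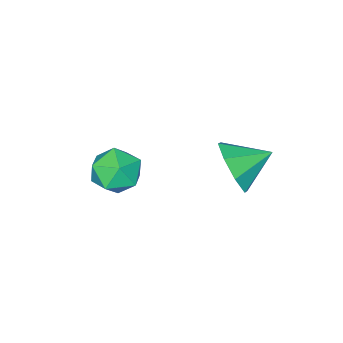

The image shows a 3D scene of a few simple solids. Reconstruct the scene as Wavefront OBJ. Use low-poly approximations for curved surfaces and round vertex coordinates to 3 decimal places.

v 1.641 0.262 -0.445
v 2.204 0.409 0.477
v 0.559 0.958 0.105
v 2.323 1.026 -0.071
v 2.042 1.196 -0.839
v 1.527 0.818 -1.375
v 1.079 0.114 -1.367
v 0.96 -0.503 -0.818
v 1.241 -0.672 -0.051
v 1.756 -0.295 0.486
v 3.448 -2.341 -2.012
v 3.77 -2.741 -1.156
v 3.13 -3.819 -2.584
v 3.452 -4.219 -1.728
v 2.604 -3.692 -1.744
v 2.8 -2.779 -1.391
v 4.1 -3.781 -2.349
v 4.296 -2.868 -1.996
v 4.173 -3.631 -1.364
v 3.249 -3.577 -0.99
v 3.651 -2.983 -2.75
v 2.727 -2.929 -2.376
f 2 1 4
f 2 4 3
f 4 1 5
f 4 5 3
f 5 1 6
f 5 6 3
f 6 1 7
f 6 7 3
f 7 1 8
f 7 8 3
f 8 1 9
f 8 9 3
f 9 1 10
f 9 10 3
f 10 1 2
f 10 2 3
f 11 22 16
f 11 16 12
f 11 12 18
f 11 18 21
f 11 21 22
f 12 16 20
f 16 22 15
f 22 21 13
f 21 18 17
f 18 12 19
f 14 20 15
f 14 15 13
f 14 13 17
f 14 17 19
f 14 19 20
f 15 20 16
f 13 15 22
f 17 13 21
f 19 17 18
f 20 19 12



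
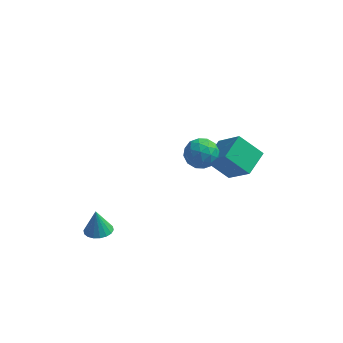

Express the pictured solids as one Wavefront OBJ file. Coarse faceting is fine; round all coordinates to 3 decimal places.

v 2.667 2.647 -4.769
v 1.365 2.79 -3.668
v 3.184 4.043 -4.338
v 1.883 4.186 -3.237
v 3.857 1.734 -3.243
v 2.556 1.877 -2.142
v 4.375 3.13 -2.812
v 3.073 3.273 -1.711
v -2.918 -3.478 -3.826
v -2.403 -4.003 -3.677
v -3.082 -3.262 -2.494
v -2.22 -3.724 -3.7
v -2.176 -3.397 -3.748
v -2.279 -3.086 -3.811
v -2.508 -2.852 -3.877
v -2.818 -2.743 -3.934
v -3.148 -2.779 -3.968
v -3.432 -2.954 -3.975
v -3.615 -3.232 -3.953
v -3.659 -3.56 -3.905
v -3.556 -3.871 -3.841
v -3.327 -4.104 -3.775
v -3.017 -4.214 -3.719
v -2.687 -4.178 -3.684
v 0.933 -1.206 0.768
v 1.44 -0.794 0.098
v 2.14 -1.206 1.682
v 2.647 -0.794 1.012
v 1.962 -0.321 1.438
v 1.216 -0.32 0.874
v 2.364 -1.68 0.906
v 1.618 -1.679 0.342
v 2.324 -1.086 0.183
v 2.076 -0.246 0.512
v 1.504 -1.754 1.268
v 1.256 -0.914 1.597
v 1.08 -1 0.353
v 2.5 -1 1.427
v 2.097 -0.722 1.678
v 2.395 -0.48 1.284
v 0.949 -0.721 0.809
v 1.246 -0.479 0.415
v 1.554 -0.201 1.203
v 2.334 -1.521 1.365
v 2.631 -1.279 0.971
v 1.185 -1.52 0.496
v 1.483 -1.278 0.102
v 2.026 -1.799 0.577
v 1.898 -0.93 0.009
v 2.608 -0.93 0.546
v 2.442 -1.45 0.484
v 2.003 -1.45 0.152
v 1.752 -0.436 0.203
v 2.462 -0.436 0.74
v 2.059 -0.158 0.99
v 1.62 -0.157 0.659
v 2.272 -0.608 0.253
v 1.118 -1.564 1.04
v 1.828 -1.564 1.577
v 1.96 -1.843 1.121
v 1.521 -1.842 0.79
v 0.972 -1.07 1.234
v 1.682 -1.07 1.771
v 1.577 -0.55 1.628
v 1.138 -0.55 1.296
v 1.308 -1.392 1.527
f 2 4 1
f 5 2 1
f 1 4 3
f 3 5 1
f 2 8 4
f 6 2 5
f 6 8 2
f 4 8 3
f 7 5 3
f 3 8 7
f 7 6 5
f 8 6 7
f 10 9 12
f 10 12 11
f 12 9 13
f 12 13 11
f 13 9 14
f 13 14 11
f 14 9 15
f 14 15 11
f 15 9 16
f 15 16 11
f 16 9 17
f 16 17 11
f 17 9 18
f 17 18 11
f 18 9 19
f 18 19 11
f 19 9 20
f 19 20 11
f 20 9 21
f 20 21 11
f 21 9 22
f 21 22 11
f 22 9 23
f 22 23 11
f 23 9 24
f 23 24 11
f 24 9 10
f 24 10 11
f 25 62 41
f 62 36 65
f 41 65 30
f 62 65 41
f 25 41 37
f 41 30 42
f 37 42 26
f 41 42 37
f 25 37 46
f 37 26 47
f 46 47 32
f 37 47 46
f 25 46 58
f 46 32 61
f 58 61 35
f 46 61 58
f 25 58 62
f 58 35 66
f 62 66 36
f 58 66 62
f 26 42 53
f 42 30 56
f 53 56 34
f 42 56 53
f 30 65 43
f 65 36 64
f 43 64 29
f 65 64 43
f 36 66 63
f 66 35 59
f 63 59 27
f 66 59 63
f 35 61 60
f 61 32 48
f 60 48 31
f 61 48 60
f 32 47 52
f 47 26 49
f 52 49 33
f 47 49 52
f 28 54 40
f 54 34 55
f 40 55 29
f 54 55 40
f 28 40 38
f 40 29 39
f 38 39 27
f 40 39 38
f 28 38 45
f 38 27 44
f 45 44 31
f 38 44 45
f 28 45 50
f 45 31 51
f 50 51 33
f 45 51 50
f 28 50 54
f 50 33 57
f 54 57 34
f 50 57 54
f 29 55 43
f 55 34 56
f 43 56 30
f 55 56 43
f 27 39 63
f 39 29 64
f 63 64 36
f 39 64 63
f 31 44 60
f 44 27 59
f 60 59 35
f 44 59 60
f 33 51 52
f 51 31 48
f 52 48 32
f 51 48 52
f 34 57 53
f 57 33 49
f 53 49 26
f 57 49 53



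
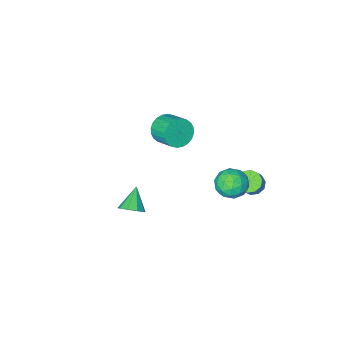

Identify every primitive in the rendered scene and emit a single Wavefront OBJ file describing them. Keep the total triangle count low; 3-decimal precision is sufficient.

v -1.071 -3.688 -1.811
v -0.438 -3.93 -1.189
v -0.556 -2.694 -0.588
v -1.189 -2.452 -1.209
v -0.232 -3.786 -1.446
v -0.35 -2.549 -0.844
v -0.155 -3.626 -1.758
v -0.273 -2.39 -1.156
v -0.217 -3.477 -2.078
v -0.334 -2.24 -1.477
v -0.409 -3.359 -2.358
v -0.526 -2.123 -1.756
v -0.701 -3.291 -2.554
v -0.819 -2.055 -1.952
v -1.05 -3.284 -2.637
v -1.168 -2.048 -2.035
v -1.403 -3.339 -2.594
v -1.521 -2.102 -1.993
v -1.704 -3.446 -2.432
v -1.822 -2.21 -1.831
v -1.91 -3.591 -2.176
v -2.028 -2.354 -1.574
v -1.987 -3.75 -1.864
v -2.105 -2.514 -1.262
v -1.926 -3.9 -1.543
v -2.043 -2.663 -0.942
v -1.734 -4.017 -1.264
v -1.851 -2.781 -0.662
v -1.441 -4.085 -1.068
v -1.559 -2.849 -0.466
v -1.092 -4.092 -0.985
v -1.21 -2.856 -0.383
v -0.739 -4.038 -1.027
v -0.857 -2.801 -0.426
v -0.412 4.047 1.013
v 0.226 3.493 0.611
v -1.406 3.687 -0.071
v -0.768 3.133 -0.473
v -1.141 2.896 0.352
v -0.526 3.118 1.022
v -0.654 4.062 -0.482
v -0.039 4.284 0.188
v 0.077 3.502 -0.313
v -0.224 2.781 0.202
v -0.956 4.399 0.338
v -1.257 3.678 0.853
v -0.005 3.801 0.907
v -1.175 3.379 -0.367
v -1.394 3.239 0.118
v -1.019 2.914 -0.118
v -0.448 3.581 1.149
v -0.073 3.255 0.912
v -0.876 2.905 0.76
v -1.107 3.925 -0.372
v -0.732 3.599 -0.609
v -0.161 4.266 0.658
v 0.214 3.941 0.422
v -0.304 4.275 -0.22
v 0.282 3.481 0.128
v -0.303 3.27 -0.509
v -0.235 3.816 -0.514
v 0.126 3.946 -0.121
v 0.105 3.057 0.431
v -0.48 2.846 -0.206
v -0.699 2.707 0.279
v -0.338 2.837 0.672
v 0.017 3.063 -0.112
v -0.7 4.334 0.746
v -1.285 4.123 0.109
v -0.842 4.343 -0.132
v -0.481 4.473 0.261
v -0.877 3.91 1.049
v -1.462 3.699 0.412
v -1.306 3.234 0.661
v -0.945 3.364 1.054
v -1.197 4.117 0.652
v -2.819 2.16 -2.372
v -2.443 2.554 -2.779
v -1.905 3.014 -1.835
v -2.281 2.62 -1.428
v -2.793 2.765 -2.681
v -2.255 3.225 -1.737
v -3.154 2.744 -2.466
v -2.615 3.204 -1.522
v -3.386 2.501 -2.215
v -2.848 2.961 -1.271
v -3.402 2.127 -2.023
v -2.864 2.587 -1.079
v -3.195 1.766 -1.965
v -2.657 2.226 -1.021
v -2.845 1.555 -2.063
v -2.307 2.015 -1.119
v -2.485 1.576 -2.278
v -1.946 2.036 -1.334
v -2.252 1.819 -2.529
v -1.714 2.279 -1.585
v -2.236 2.193 -2.721
v -1.698 2.653 -1.777
v 3.998 1.546 -1.366
v 4.533 1.066 -1.34
v 3.262 0.774 -0.474
v 4.597 1.408 -0.991
v 4.38 1.815 -0.818
v 3.984 2.096 -0.901
v 3.595 2.12 -1.201
v 3.394 1.875 -1.579
v 3.476 1.477 -1.857
v 3.802 1.111 -1.905
v 4.219 0.948 -1.701
f 2 1 5
f 2 5 3
f 3 5 6
f 3 6 4
f 5 1 7
f 5 7 6
f 6 7 8
f 6 8 4
f 7 1 9
f 7 9 8
f 8 9 10
f 8 10 4
f 9 1 11
f 9 11 10
f 10 11 12
f 10 12 4
f 11 1 13
f 11 13 12
f 12 13 14
f 12 14 4
f 13 1 15
f 13 15 14
f 14 15 16
f 14 16 4
f 15 1 17
f 15 17 16
f 16 17 18
f 16 18 4
f 17 1 19
f 17 19 18
f 18 19 20
f 18 20 4
f 19 1 21
f 19 21 20
f 20 21 22
f 20 22 4
f 21 1 23
f 21 23 22
f 22 23 24
f 22 24 4
f 23 1 25
f 23 25 24
f 24 25 26
f 24 26 4
f 25 1 27
f 25 27 26
f 26 27 28
f 26 28 4
f 27 1 29
f 27 29 28
f 28 29 30
f 28 30 4
f 29 1 31
f 29 31 30
f 30 31 32
f 30 32 4
f 31 1 33
f 31 33 32
f 32 33 34
f 32 34 4
f 33 1 2
f 33 2 34
f 34 2 3
f 34 3 4
f 35 72 51
f 72 46 75
f 51 75 40
f 72 75 51
f 35 51 47
f 51 40 52
f 47 52 36
f 51 52 47
f 35 47 56
f 47 36 57
f 56 57 42
f 47 57 56
f 35 56 68
f 56 42 71
f 68 71 45
f 56 71 68
f 35 68 72
f 68 45 76
f 72 76 46
f 68 76 72
f 36 52 63
f 52 40 66
f 63 66 44
f 52 66 63
f 40 75 53
f 75 46 74
f 53 74 39
f 75 74 53
f 46 76 73
f 76 45 69
f 73 69 37
f 76 69 73
f 45 71 70
f 71 42 58
f 70 58 41
f 71 58 70
f 42 57 62
f 57 36 59
f 62 59 43
f 57 59 62
f 38 64 50
f 64 44 65
f 50 65 39
f 64 65 50
f 38 50 48
f 50 39 49
f 48 49 37
f 50 49 48
f 38 48 55
f 48 37 54
f 55 54 41
f 48 54 55
f 38 55 60
f 55 41 61
f 60 61 43
f 55 61 60
f 38 60 64
f 60 43 67
f 64 67 44
f 60 67 64
f 39 65 53
f 65 44 66
f 53 66 40
f 65 66 53
f 37 49 73
f 49 39 74
f 73 74 46
f 49 74 73
f 41 54 70
f 54 37 69
f 70 69 45
f 54 69 70
f 43 61 62
f 61 41 58
f 62 58 42
f 61 58 62
f 44 67 63
f 67 43 59
f 63 59 36
f 67 59 63
f 78 77 81
f 78 81 79
f 79 81 82
f 79 82 80
f 81 77 83
f 81 83 82
f 82 83 84
f 82 84 80
f 83 77 85
f 83 85 84
f 84 85 86
f 84 86 80
f 85 77 87
f 85 87 86
f 86 87 88
f 86 88 80
f 87 77 89
f 87 89 88
f 88 89 90
f 88 90 80
f 89 77 91
f 89 91 90
f 90 91 92
f 90 92 80
f 91 77 93
f 91 93 92
f 92 93 94
f 92 94 80
f 93 77 95
f 93 95 94
f 94 95 96
f 94 96 80
f 95 77 97
f 95 97 96
f 96 97 98
f 96 98 80
f 97 77 78
f 97 78 98
f 98 78 79
f 98 79 80
f 100 99 102
f 100 102 101
f 102 99 103
f 102 103 101
f 103 99 104
f 103 104 101
f 104 99 105
f 104 105 101
f 105 99 106
f 105 106 101
f 106 99 107
f 106 107 101
f 107 99 108
f 107 108 101
f 108 99 109
f 108 109 101
f 109 99 100
f 109 100 101



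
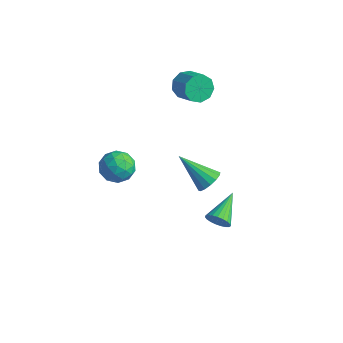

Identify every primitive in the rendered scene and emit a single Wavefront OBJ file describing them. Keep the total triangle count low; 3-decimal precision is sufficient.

v -3.377 -2.763 1.996
v -2.982 -2.356 1.403
v -2.218 -3.044 2.577
v -1.823 -2.637 1.984
v -2.284 -2.228 2.525
v -3.001 -2.054 2.166
v -2.199 -3.346 1.814
v -2.916 -3.172 1.455
v -2.254 -2.716 1.291
v -2.307 -2.026 1.73
v -2.893 -3.374 2.25
v -2.946 -2.684 2.689
v -3.282 -2.535 1.649
v -1.918 -2.865 2.331
v -2.19 -2.625 2.649
v -1.957 -2.386 2.301
v -3.293 -2.358 2.097
v -3.06 -2.118 1.749
v -2.65 -2.043 2.408
v -2.14 -3.282 2.231
v -1.907 -3.042 1.883
v -3.243 -3.014 1.679
v -3.01 -2.775 1.331
v -2.55 -3.357 1.572
v -2.621 -2.507 1.234
v -1.94 -2.672 1.576
v -2.161 -3.089 1.476
v -2.582 -2.987 1.265
v -2.652 -2.101 1.493
v -1.971 -2.267 1.834
v -2.242 -2.026 2.152
v -2.663 -1.924 1.941
v -2.224 -2.313 1.427
v -3.229 -3.133 2.146
v -2.548 -3.299 2.487
v -2.537 -3.476 2.039
v -2.958 -3.374 1.828
v -3.26 -2.728 2.404
v -2.579 -2.893 2.746
v -2.618 -2.413 2.715
v -3.039 -2.311 2.504
v -2.976 -3.087 2.553
v -4.04 2.924 2.739
v -3.669 3.191 2.169
v -2.67 2.963 2.712
v -3.04 2.696 3.281
v -3.764 3.556 2.497
v -2.765 3.327 3.04
v -3.988 3.625 2.938
v -2.989 3.396 3.481
v -4.236 3.366 3.286
v -3.236 3.137 3.829
v -4.392 2.9 3.378
v -3.393 2.672 3.92
v -4.383 2.446 3.17
v -3.384 2.218 3.713
v -4.214 2.216 2.761
v -3.214 1.987 3.304
v -3.963 2.317 2.341
v -2.963 2.088 2.884
v -3.748 2.702 2.108
v -2.748 2.474 2.65
v 0.019 0.654 -2.558
v 0.377 0.577 -2.083
v -0.459 2.106 -1.962
v 0.528 0.693 -2.244
v 0.592 0.802 -2.459
v 0.556 0.886 -2.691
v 0.427 0.929 -2.901
v 0.228 0.926 -3.051
v -0.007 0.875 -3.116
v -0.238 0.786 -3.084
v -0.425 0.674 -2.962
v -0.535 0.559 -2.77
v -0.549 0.461 -2.541
v -0.465 0.395 -2.315
v -0.297 0.375 -2.131
v -0.075 0.403 -2.021
v 0.163 0.474 -2.004
v -1.362 1.59 -1.414
v -0.943 1.219 -1.066
v -2.758 1.13 -0.226
v -0.925 1.529 -0.924
v -1.024 1.856 -0.914
v -1.214 2.112 -1.038
v -1.443 2.228 -1.262
v -1.651 2.173 -1.528
v -1.782 1.962 -1.763
v -1.8 1.652 -1.904
v -1.701 1.325 -1.915
v -1.511 1.069 -1.791
v -1.282 0.953 -1.566
v -1.073 1.008 -1.301
f 1 38 17
f 38 12 41
f 17 41 6
f 38 41 17
f 1 17 13
f 17 6 18
f 13 18 2
f 17 18 13
f 1 13 22
f 13 2 23
f 22 23 8
f 13 23 22
f 1 22 34
f 22 8 37
f 34 37 11
f 22 37 34
f 1 34 38
f 34 11 42
f 38 42 12
f 34 42 38
f 2 18 29
f 18 6 32
f 29 32 10
f 18 32 29
f 6 41 19
f 41 12 40
f 19 40 5
f 41 40 19
f 12 42 39
f 42 11 35
f 39 35 3
f 42 35 39
f 11 37 36
f 37 8 24
f 36 24 7
f 37 24 36
f 8 23 28
f 23 2 25
f 28 25 9
f 23 25 28
f 4 30 16
f 30 10 31
f 16 31 5
f 30 31 16
f 4 16 14
f 16 5 15
f 14 15 3
f 16 15 14
f 4 14 21
f 14 3 20
f 21 20 7
f 14 20 21
f 4 21 26
f 21 7 27
f 26 27 9
f 21 27 26
f 4 26 30
f 26 9 33
f 30 33 10
f 26 33 30
f 5 31 19
f 31 10 32
f 19 32 6
f 31 32 19
f 3 15 39
f 15 5 40
f 39 40 12
f 15 40 39
f 7 20 36
f 20 3 35
f 36 35 11
f 20 35 36
f 9 27 28
f 27 7 24
f 28 24 8
f 27 24 28
f 10 33 29
f 33 9 25
f 29 25 2
f 33 25 29
f 44 43 47
f 44 47 45
f 45 47 48
f 45 48 46
f 47 43 49
f 47 49 48
f 48 49 50
f 48 50 46
f 49 43 51
f 49 51 50
f 50 51 52
f 50 52 46
f 51 43 53
f 51 53 52
f 52 53 54
f 52 54 46
f 53 43 55
f 53 55 54
f 54 55 56
f 54 56 46
f 55 43 57
f 55 57 56
f 56 57 58
f 56 58 46
f 57 43 59
f 57 59 58
f 58 59 60
f 58 60 46
f 59 43 61
f 59 61 60
f 60 61 62
f 60 62 46
f 61 43 44
f 61 44 62
f 62 44 45
f 62 45 46
f 64 63 66
f 64 66 65
f 66 63 67
f 66 67 65
f 67 63 68
f 67 68 65
f 68 63 69
f 68 69 65
f 69 63 70
f 69 70 65
f 70 63 71
f 70 71 65
f 71 63 72
f 71 72 65
f 72 63 73
f 72 73 65
f 73 63 74
f 73 74 65
f 74 63 75
f 74 75 65
f 75 63 76
f 75 76 65
f 76 63 77
f 76 77 65
f 77 63 78
f 77 78 65
f 78 63 79
f 78 79 65
f 79 63 64
f 79 64 65
f 81 80 83
f 81 83 82
f 83 80 84
f 83 84 82
f 84 80 85
f 84 85 82
f 85 80 86
f 85 86 82
f 86 80 87
f 86 87 82
f 87 80 88
f 87 88 82
f 88 80 89
f 88 89 82
f 89 80 90
f 89 90 82
f 90 80 91
f 90 91 82
f 91 80 92
f 91 92 82
f 92 80 93
f 92 93 82
f 93 80 81
f 93 81 82



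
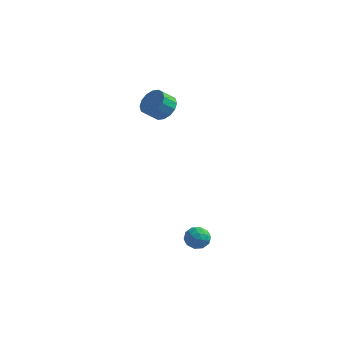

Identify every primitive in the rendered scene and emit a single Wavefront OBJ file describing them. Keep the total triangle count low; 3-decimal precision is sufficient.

v -0.556 2.874 3.428
v 0.1 2.209 3.327
v -0.407 1.601 4.031
v -1.064 2.266 4.132
v 0.262 2.492 3.688
v -0.245 1.884 4.392
v 0.205 2.877 3.979
v -0.303 2.269 4.684
v -0.056 3.262 4.123
v -0.564 2.653 4.827
v -0.451 3.542 4.081
v -0.959 2.934 4.785
v -0.875 3.644 3.863
v -1.382 3.036 4.567
v -1.213 3.539 3.529
v -1.72 2.931 4.233
v -1.375 3.256 3.168
v -1.882 2.648 3.872
v -1.317 2.871 2.876
v -1.825 2.263 3.581
v -1.056 2.487 2.733
v -1.564 1.878 3.437
v -0.661 2.206 2.775
v -1.169 1.598 3.479
v -0.238 2.104 2.993
v -0.745 1.496 3.697
v 3.825 -1.258 -4.383
v 4.094 -1.618 -3.721
v 2.626 -1.262 -3.899
v 2.895 -1.622 -3.237
v 3.097 -0.864 -3.39
v 3.838 -0.861 -3.69
v 2.882 -2.019 -3.93
v 3.623 -2.016 -4.23
v 3.511 -2.088 -3.442
v 3.643 -1.374 -3.108
v 3.077 -1.506 -4.512
v 3.209 -0.792 -4.178
v 4.065 -1.438 -4.095
v 2.655 -1.442 -3.525
v 2.774 -0.997 -3.615
v 2.932 -1.208 -3.226
v 3.914 -0.993 -4.076
v 4.072 -1.204 -3.687
v 3.486 -0.761 -3.492
v 2.648 -1.676 -3.933
v 2.806 -1.887 -3.544
v 3.788 -1.672 -4.394
v 3.946 -1.883 -4.005
v 3.234 -2.119 -4.128
v 3.88 -1.925 -3.542
v 3.175 -1.927 -3.257
v 3.168 -2.161 -3.664
v 3.603 -2.159 -3.84
v 3.958 -1.505 -3.345
v 3.253 -1.508 -3.061
v 3.372 -1.062 -3.151
v 3.807 -1.061 -3.327
v 3.615 -1.782 -3.181
v 3.467 -1.372 -4.559
v 2.762 -1.375 -4.275
v 2.913 -1.819 -4.293
v 3.348 -1.818 -4.469
v 3.545 -0.953 -4.363
v 2.84 -0.955 -4.078
v 3.117 -0.721 -3.78
v 3.552 -0.719 -3.956
v 3.105 -1.098 -4.439
f 2 1 5
f 2 5 3
f 3 5 6
f 3 6 4
f 5 1 7
f 5 7 6
f 6 7 8
f 6 8 4
f 7 1 9
f 7 9 8
f 8 9 10
f 8 10 4
f 9 1 11
f 9 11 10
f 10 11 12
f 10 12 4
f 11 1 13
f 11 13 12
f 12 13 14
f 12 14 4
f 13 1 15
f 13 15 14
f 14 15 16
f 14 16 4
f 15 1 17
f 15 17 16
f 16 17 18
f 16 18 4
f 17 1 19
f 17 19 18
f 18 19 20
f 18 20 4
f 19 1 21
f 19 21 20
f 20 21 22
f 20 22 4
f 21 1 23
f 21 23 22
f 22 23 24
f 22 24 4
f 23 1 25
f 23 25 24
f 24 25 26
f 24 26 4
f 25 1 2
f 25 2 26
f 26 2 3
f 26 3 4
f 27 64 43
f 64 38 67
f 43 67 32
f 64 67 43
f 27 43 39
f 43 32 44
f 39 44 28
f 43 44 39
f 27 39 48
f 39 28 49
f 48 49 34
f 39 49 48
f 27 48 60
f 48 34 63
f 60 63 37
f 48 63 60
f 27 60 64
f 60 37 68
f 64 68 38
f 60 68 64
f 28 44 55
f 44 32 58
f 55 58 36
f 44 58 55
f 32 67 45
f 67 38 66
f 45 66 31
f 67 66 45
f 38 68 65
f 68 37 61
f 65 61 29
f 68 61 65
f 37 63 62
f 63 34 50
f 62 50 33
f 63 50 62
f 34 49 54
f 49 28 51
f 54 51 35
f 49 51 54
f 30 56 42
f 56 36 57
f 42 57 31
f 56 57 42
f 30 42 40
f 42 31 41
f 40 41 29
f 42 41 40
f 30 40 47
f 40 29 46
f 47 46 33
f 40 46 47
f 30 47 52
f 47 33 53
f 52 53 35
f 47 53 52
f 30 52 56
f 52 35 59
f 56 59 36
f 52 59 56
f 31 57 45
f 57 36 58
f 45 58 32
f 57 58 45
f 29 41 65
f 41 31 66
f 65 66 38
f 41 66 65
f 33 46 62
f 46 29 61
f 62 61 37
f 46 61 62
f 35 53 54
f 53 33 50
f 54 50 34
f 53 50 54
f 36 59 55
f 59 35 51
f 55 51 28
f 59 51 55



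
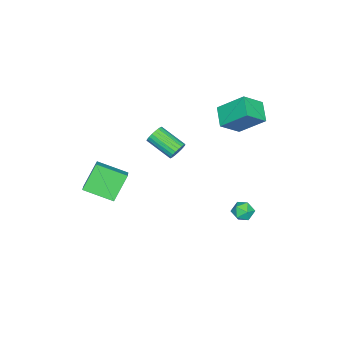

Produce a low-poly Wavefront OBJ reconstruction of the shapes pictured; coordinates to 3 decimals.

v -2.859 3.381 -4.064
v -2.238 3.596 -3.878
v -2.862 2.664 -3.222
v -2.241 2.879 -3.036
v -2.782 3.292 -2.965
v -2.779 3.735 -3.485
v -2.321 2.525 -3.615
v -2.318 2.968 -4.135
v -1.905 3.068 -3.6
v -2.19 3.541 -3.198
v -2.91 2.719 -3.902
v -3.195 3.192 -3.5
v 1.224 -3.437 1.025
v 2.004 -3.061 1.526
v 0.845 -1.84 0.417
v 1.624 -1.464 0.918
v 2.236 -3.716 -0.338
v 3.015 -3.34 0.163
v 1.856 -2.119 -0.946
v 2.636 -1.743 -0.445
v -3.742 1.007 3.295
v -3.943 2.414 4.526
v -4.699 1.67 2.381
v -4.9 3.077 3.612
v -2.76 1.643 2.728
v -2.961 3.05 3.959
v -3.717 2.306 1.814
v -3.918 3.713 3.045
v -3.08 -0.937 -0.514
v -2.801 -0.742 -0.02
v -3.042 -2.248 0.709
v -3.32 -2.443 0.214
v -3.039 -0.682 0.027
v -3.28 -2.187 0.756
v -3.283 -0.665 -0.02
v -3.524 -2.171 0.709
v -3.493 -0.696 -0.152
v -3.733 -2.202 0.577
v -3.631 -0.768 -0.347
v -3.871 -2.274 0.382
v -3.673 -0.87 -0.571
v -3.914 -2.375 0.158
v -3.613 -0.983 -0.785
v -3.854 -2.489 -0.056
v -3.461 -1.088 -0.952
v -3.702 -2.594 -0.224
v -3.243 -1.167 -1.044
v -3.483 -2.673 -0.315
v -2.996 -1.207 -1.044
v -3.237 -2.712 -0.315
v -2.764 -1.199 -0.952
v -3.005 -2.705 -0.224
v -2.587 -1.147 -0.785
v -2.828 -2.653 -0.056
v -2.495 -1.058 -0.571
v -2.735 -2.564 0.158
v -2.504 -0.948 -0.347
v -2.744 -2.454 0.382
v -2.612 -0.837 -0.152
v -2.853 -2.342 0.577
f 1 12 6
f 1 6 2
f 1 2 8
f 1 8 11
f 1 11 12
f 2 6 10
f 6 12 5
f 12 11 3
f 11 8 7
f 8 2 9
f 4 10 5
f 4 5 3
f 4 3 7
f 4 7 9
f 4 9 10
f 5 10 6
f 3 5 12
f 7 3 11
f 9 7 8
f 10 9 2
f 14 16 13
f 17 14 13
f 13 16 15
f 15 17 13
f 14 20 16
f 18 14 17
f 18 20 14
f 16 20 15
f 19 17 15
f 15 20 19
f 19 18 17
f 20 18 19
f 22 24 21
f 25 22 21
f 21 24 23
f 23 25 21
f 22 28 24
f 26 22 25
f 26 28 22
f 24 28 23
f 27 25 23
f 23 28 27
f 27 26 25
f 28 26 27
f 30 29 33
f 30 33 31
f 31 33 34
f 31 34 32
f 33 29 35
f 33 35 34
f 34 35 36
f 34 36 32
f 35 29 37
f 35 37 36
f 36 37 38
f 36 38 32
f 37 29 39
f 37 39 38
f 38 39 40
f 38 40 32
f 39 29 41
f 39 41 40
f 40 41 42
f 40 42 32
f 41 29 43
f 41 43 42
f 42 43 44
f 42 44 32
f 43 29 45
f 43 45 44
f 44 45 46
f 44 46 32
f 45 29 47
f 45 47 46
f 46 47 48
f 46 48 32
f 47 29 49
f 47 49 48
f 48 49 50
f 48 50 32
f 49 29 51
f 49 51 50
f 50 51 52
f 50 52 32
f 51 29 53
f 51 53 52
f 52 53 54
f 52 54 32
f 53 29 55
f 53 55 54
f 54 55 56
f 54 56 32
f 55 29 57
f 55 57 56
f 56 57 58
f 56 58 32
f 57 29 59
f 57 59 58
f 58 59 60
f 58 60 32
f 59 29 30
f 59 30 60
f 60 30 31
f 60 31 32



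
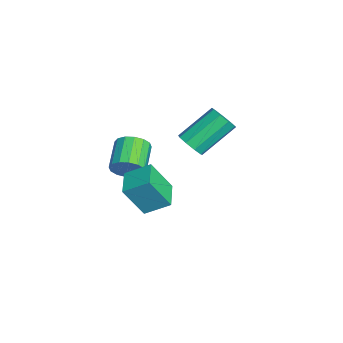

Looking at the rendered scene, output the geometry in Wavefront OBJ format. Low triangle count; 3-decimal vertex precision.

v -0.363 0.651 -1.837
v 0.088 0.434 -1.362
v -0.486 1.851 -0.168
v -0.937 2.069 -0.643
v 0.292 0.754 -1.644
v -0.283 2.171 -0.45
v 0.189 1.026 -2.016
v -0.386 2.443 -0.822
v -0.172 1.122 -2.304
v -0.747 2.539 -1.11
v -0.622 0.999 -2.374
v -1.197 2.416 -1.18
v -0.951 0.713 -2.193
v -1.525 2.13 -0.999
v -1.004 0.398 -1.845
v -1.579 1.815 -0.651
v -0.758 0.202 -1.494
v -1.332 1.619 -0.299
v -0.326 0.216 -1.303
v -0.901 1.633 -0.109
v -0.608 -1.88 -3.361
v -0.249 -1.464 -2.821
v -1.553 -1.144 -2.2
v -1.912 -1.56 -2.739
v -0.326 -1.207 -3.116
v -1.63 -0.887 -2.495
v -0.478 -1.13 -3.476
v -1.783 -0.81 -2.855
v -0.666 -1.254 -3.805
v -1.97 -0.934 -3.184
v -0.837 -1.546 -4.015
v -2.142 -1.226 -3.394
v -0.948 -1.927 -4.05
v -2.252 -1.607 -3.429
v -0.967 -2.296 -3.9
v -2.271 -1.976 -3.279
v -0.89 -2.553 -3.605
v -2.194 -2.233 -2.984
v -0.737 -2.63 -3.245
v -2.042 -2.31 -2.624
v -0.55 -2.506 -2.916
v -1.854 -2.186 -2.295
v -0.378 -2.214 -2.706
v -1.683 -1.894 -2.085
v -0.268 -1.833 -2.671
v -1.572 -1.513 -2.05
v 2.873 -1.381 -2.293
v 2.932 -2.2 -0.92
v 3.065 -0.369 -1.697
v 3.124 -1.188 -0.324
v 4.116 -1.532 -2.436
v 4.175 -2.351 -1.063
v 4.308 -0.52 -1.84
v 4.367 -1.339 -0.467
f 2 1 5
f 2 5 3
f 3 5 6
f 3 6 4
f 5 1 7
f 5 7 6
f 6 7 8
f 6 8 4
f 7 1 9
f 7 9 8
f 8 9 10
f 8 10 4
f 9 1 11
f 9 11 10
f 10 11 12
f 10 12 4
f 11 1 13
f 11 13 12
f 12 13 14
f 12 14 4
f 13 1 15
f 13 15 14
f 14 15 16
f 14 16 4
f 15 1 17
f 15 17 16
f 16 17 18
f 16 18 4
f 17 1 19
f 17 19 18
f 18 19 20
f 18 20 4
f 19 1 2
f 19 2 20
f 20 2 3
f 20 3 4
f 22 21 25
f 22 25 23
f 23 25 26
f 23 26 24
f 25 21 27
f 25 27 26
f 26 27 28
f 26 28 24
f 27 21 29
f 27 29 28
f 28 29 30
f 28 30 24
f 29 21 31
f 29 31 30
f 30 31 32
f 30 32 24
f 31 21 33
f 31 33 32
f 32 33 34
f 32 34 24
f 33 21 35
f 33 35 34
f 34 35 36
f 34 36 24
f 35 21 37
f 35 37 36
f 36 37 38
f 36 38 24
f 37 21 39
f 37 39 38
f 38 39 40
f 38 40 24
f 39 21 41
f 39 41 40
f 40 41 42
f 40 42 24
f 41 21 43
f 41 43 42
f 42 43 44
f 42 44 24
f 43 21 45
f 43 45 44
f 44 45 46
f 44 46 24
f 45 21 22
f 45 22 46
f 46 22 23
f 46 23 24
f 48 50 47
f 51 48 47
f 47 50 49
f 49 51 47
f 48 54 50
f 52 48 51
f 52 54 48
f 50 54 49
f 53 51 49
f 49 54 53
f 53 52 51
f 54 52 53



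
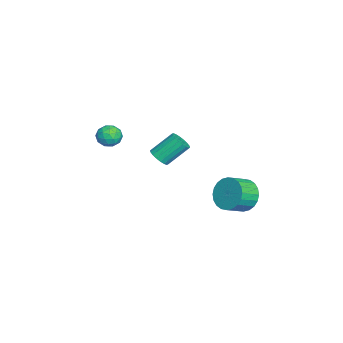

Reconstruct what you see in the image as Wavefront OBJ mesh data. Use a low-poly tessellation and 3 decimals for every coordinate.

v 1.803 3.515 -3.531
v 2.534 3.823 -4.089
v 3.248 3.073 -3.567
v 2.517 2.765 -3.009
v 2.563 4.057 -3.793
v 3.278 3.307 -3.271
v 2.477 4.209 -3.457
v 3.191 3.459 -2.935
v 2.287 4.255 -3.133
v 3.002 3.505 -2.61
v 2.025 4.188 -2.869
v 2.739 3.438 -2.346
v 1.728 4.019 -2.706
v 2.443 3.269 -2.183
v 1.443 3.773 -2.668
v 2.157 3.023 -2.146
v 1.212 3.488 -2.762
v 1.927 2.738 -2.24
v 1.072 3.207 -2.973
v 1.786 2.457 -2.451
v 1.042 2.973 -3.269
v 1.757 2.223 -2.747
v 1.129 2.821 -3.605
v 1.843 2.071 -3.083
v 1.318 2.775 -3.93
v 2.033 2.025 -3.407
v 1.581 2.842 -4.194
v 2.295 2.092 -3.671
v 1.877 3.011 -4.357
v 2.592 2.261 -3.834
v 2.163 3.257 -4.394
v 2.877 2.507 -3.872
v 2.393 3.542 -4.3
v 3.108 2.792 -3.778
v 2.968 -0.441 -0.417
v 3.299 -0.041 -0.697
v 2.943 0.962 0.317
v 2.612 0.561 0.597
v 3.063 -0.011 -0.809
v 2.708 0.992 0.205
v 2.809 -0.066 -0.844
v 2.453 0.937 0.171
v 2.586 -0.196 -0.794
v 2.231 0.807 0.22
v 2.439 -0.374 -0.669
v 2.083 0.629 0.345
v 2.396 -0.565 -0.495
v 2.041 0.437 0.519
v 2.467 -0.732 -0.305
v 2.111 0.27 0.709
v 2.637 -0.842 -0.137
v 2.281 0.161 0.877
v 2.872 -0.872 -0.025
v 2.517 0.131 0.989
v 3.127 -0.817 0.009
v 2.771 0.186 1.024
v 3.349 -0.687 -0.04
v 2.994 0.316 0.974
v 3.497 -0.509 -0.165
v 3.141 0.494 0.849
v 3.539 -0.317 -0.339
v 3.184 0.685 0.675
v 3.469 -0.15 -0.529
v 3.113 0.852 0.485
v 0.929 -2.514 -0.029
v 1.39 -3.018 0.093
v 0.39 -3.182 -0.753
v 0.851 -3.686 -0.631
v 0.401 -3.499 -0.136
v 0.735 -3.086 0.311
v 1.045 -3.114 -0.971
v 1.379 -2.701 -0.524
v 1.462 -3.389 -0.489
v 1.064 -3.627 0.027
v 0.716 -2.573 -0.687
v 0.318 -2.811 -0.171
v 1.207 -2.708 0.095
v 0.573 -3.492 -0.755
v 0.309 -3.382 -0.465
v 0.58 -3.679 -0.393
v 0.822 -2.747 0.224
v 1.093 -3.044 0.296
v 0.512 -3.326 0.161
v 0.687 -3.156 -0.956
v 0.958 -3.453 -0.884
v 1.2 -2.521 -0.267
v 1.471 -2.818 -0.195
v 1.268 -2.874 -0.821
v 1.52 -3.222 -0.175
v 1.203 -3.614 -0.6
v 1.317 -3.278 -0.801
v 1.513 -3.035 -0.538
v 1.286 -3.362 0.128
v 0.969 -3.754 -0.297
v 0.705 -3.644 -0.006
v 0.901 -3.402 0.257
v 1.328 -3.58 -0.214
v 0.811 -2.446 -0.363
v 0.494 -2.838 -0.788
v 0.879 -2.798 -0.917
v 1.075 -2.556 -0.654
v 0.577 -2.586 -0.06
v 0.26 -2.978 -0.485
v 0.267 -3.165 -0.122
v 0.463 -2.922 0.141
v 0.452 -2.62 -0.446
f 2 1 5
f 2 5 3
f 3 5 6
f 3 6 4
f 5 1 7
f 5 7 6
f 6 7 8
f 6 8 4
f 7 1 9
f 7 9 8
f 8 9 10
f 8 10 4
f 9 1 11
f 9 11 10
f 10 11 12
f 10 12 4
f 11 1 13
f 11 13 12
f 12 13 14
f 12 14 4
f 13 1 15
f 13 15 14
f 14 15 16
f 14 16 4
f 15 1 17
f 15 17 16
f 16 17 18
f 16 18 4
f 17 1 19
f 17 19 18
f 18 19 20
f 18 20 4
f 19 1 21
f 19 21 20
f 20 21 22
f 20 22 4
f 21 1 23
f 21 23 22
f 22 23 24
f 22 24 4
f 23 1 25
f 23 25 24
f 24 25 26
f 24 26 4
f 25 1 27
f 25 27 26
f 26 27 28
f 26 28 4
f 27 1 29
f 27 29 28
f 28 29 30
f 28 30 4
f 29 1 31
f 29 31 30
f 30 31 32
f 30 32 4
f 31 1 33
f 31 33 32
f 32 33 34
f 32 34 4
f 33 1 2
f 33 2 34
f 34 2 3
f 34 3 4
f 36 35 39
f 36 39 37
f 37 39 40
f 37 40 38
f 39 35 41
f 39 41 40
f 40 41 42
f 40 42 38
f 41 35 43
f 41 43 42
f 42 43 44
f 42 44 38
f 43 35 45
f 43 45 44
f 44 45 46
f 44 46 38
f 45 35 47
f 45 47 46
f 46 47 48
f 46 48 38
f 47 35 49
f 47 49 48
f 48 49 50
f 48 50 38
f 49 35 51
f 49 51 50
f 50 51 52
f 50 52 38
f 51 35 53
f 51 53 52
f 52 53 54
f 52 54 38
f 53 35 55
f 53 55 54
f 54 55 56
f 54 56 38
f 55 35 57
f 55 57 56
f 56 57 58
f 56 58 38
f 57 35 59
f 57 59 58
f 58 59 60
f 58 60 38
f 59 35 61
f 59 61 60
f 60 61 62
f 60 62 38
f 61 35 63
f 61 63 62
f 62 63 64
f 62 64 38
f 63 35 36
f 63 36 64
f 64 36 37
f 64 37 38
f 65 102 81
f 102 76 105
f 81 105 70
f 102 105 81
f 65 81 77
f 81 70 82
f 77 82 66
f 81 82 77
f 65 77 86
f 77 66 87
f 86 87 72
f 77 87 86
f 65 86 98
f 86 72 101
f 98 101 75
f 86 101 98
f 65 98 102
f 98 75 106
f 102 106 76
f 98 106 102
f 66 82 93
f 82 70 96
f 93 96 74
f 82 96 93
f 70 105 83
f 105 76 104
f 83 104 69
f 105 104 83
f 76 106 103
f 106 75 99
f 103 99 67
f 106 99 103
f 75 101 100
f 101 72 88
f 100 88 71
f 101 88 100
f 72 87 92
f 87 66 89
f 92 89 73
f 87 89 92
f 68 94 80
f 94 74 95
f 80 95 69
f 94 95 80
f 68 80 78
f 80 69 79
f 78 79 67
f 80 79 78
f 68 78 85
f 78 67 84
f 85 84 71
f 78 84 85
f 68 85 90
f 85 71 91
f 90 91 73
f 85 91 90
f 68 90 94
f 90 73 97
f 94 97 74
f 90 97 94
f 69 95 83
f 95 74 96
f 83 96 70
f 95 96 83
f 67 79 103
f 79 69 104
f 103 104 76
f 79 104 103
f 71 84 100
f 84 67 99
f 100 99 75
f 84 99 100
f 73 91 92
f 91 71 88
f 92 88 72
f 91 88 92
f 74 97 93
f 97 73 89
f 93 89 66
f 97 89 93

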